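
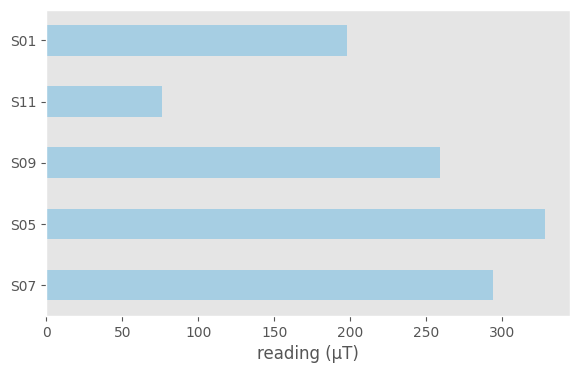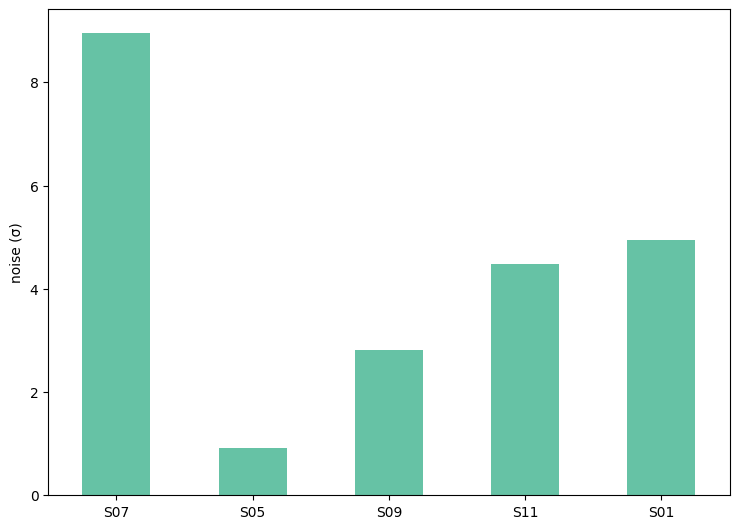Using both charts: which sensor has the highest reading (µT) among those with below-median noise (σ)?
S05

Chart 2 median noise (σ) ≈ 4; below-median sensors: S05, S09. Among those, S05 has the highest reading (µT) (≈ 350).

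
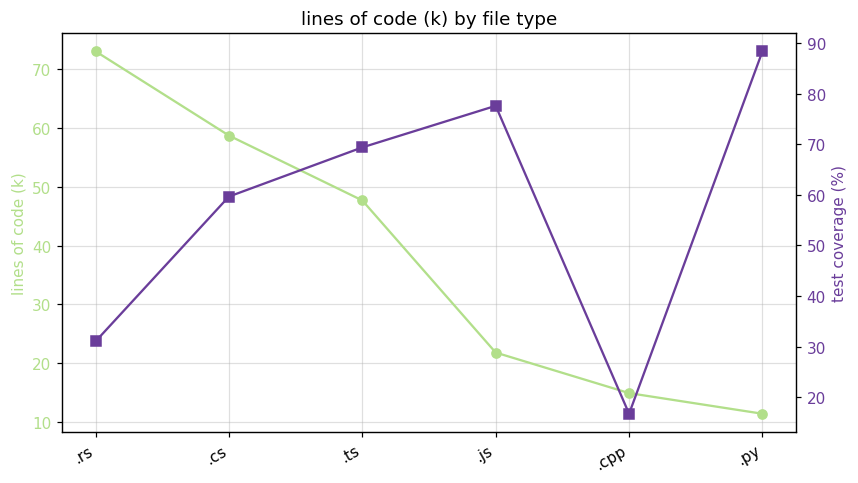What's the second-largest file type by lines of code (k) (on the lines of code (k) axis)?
Top 3 (on the lines of code (k) axis): .rs ≈ 70, .cs ≈ 60, .ts ≈ 50.

.cs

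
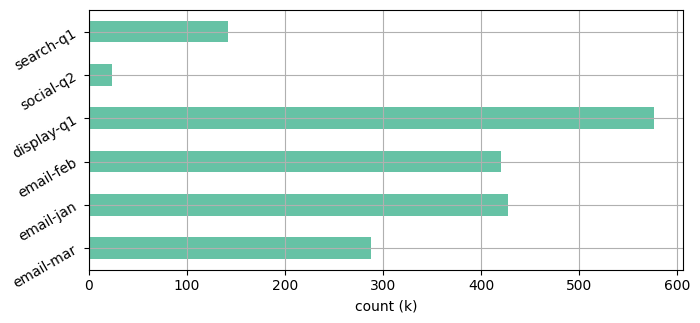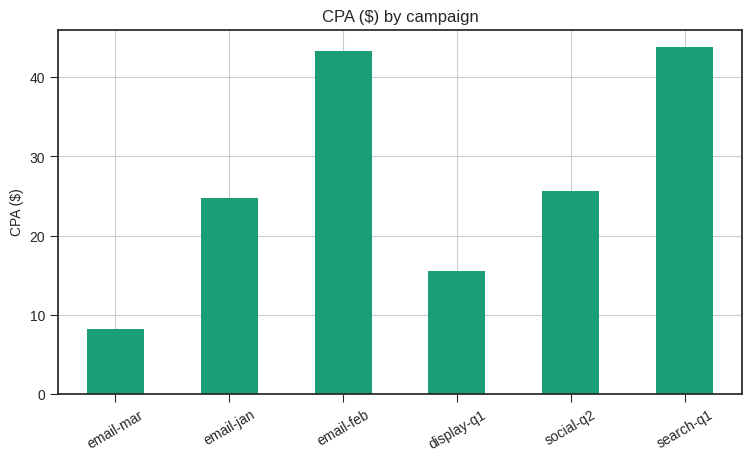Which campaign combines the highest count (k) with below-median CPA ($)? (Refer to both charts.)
Chart 2 median CPA ($) ≈ 25; below-median campaigns: email-mar, email-jan, display-q1. Among those, display-q1 has the highest count (k) (≈ 600).

display-q1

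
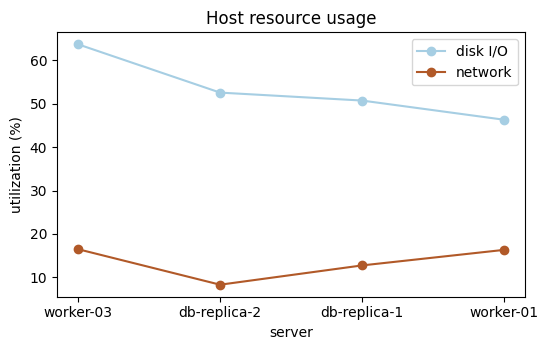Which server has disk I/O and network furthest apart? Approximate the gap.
worker-03, ≈ 50 %

worker-03: disk I/O ≈ 65, network ≈ 15 → gap ≈ 50. Next-largest (db-replica-2) is only ≈ 45.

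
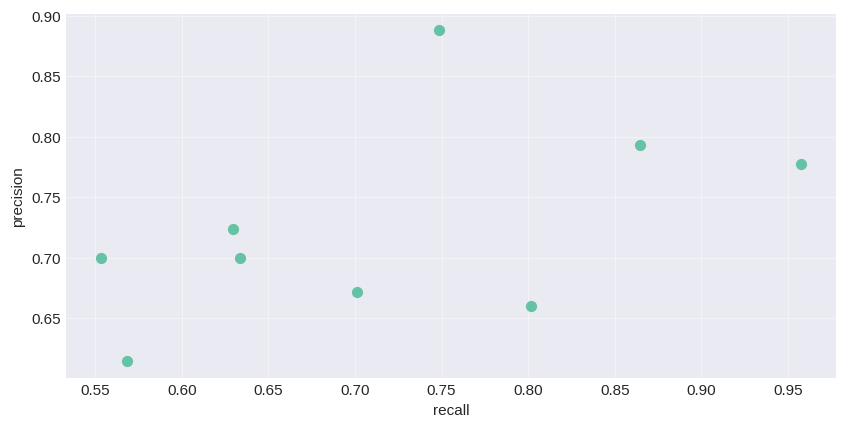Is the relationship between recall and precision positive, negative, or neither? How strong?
Points are positively correlated; moderate (|r| ≈ 0.5).

positive, moderate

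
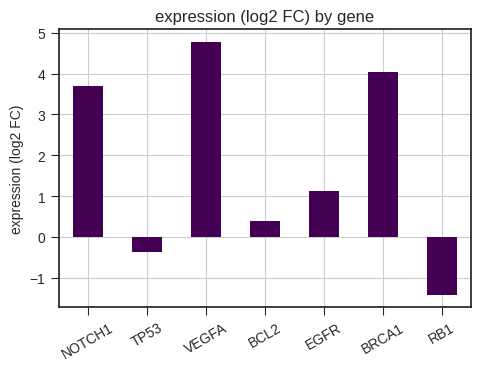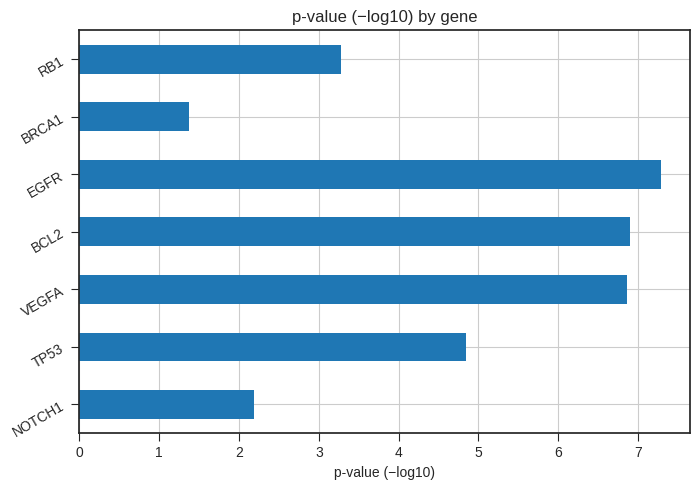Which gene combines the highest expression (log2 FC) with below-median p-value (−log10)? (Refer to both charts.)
BRCA1

Chart 2 median p-value (−log10) ≈ 5; below-median genes: NOTCH1, BRCA1, RB1. Among those, BRCA1 has the highest expression (log2 FC) (≈ 4).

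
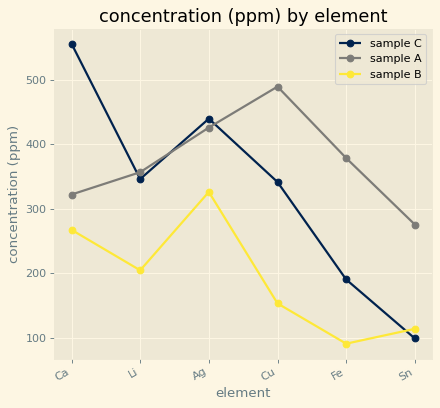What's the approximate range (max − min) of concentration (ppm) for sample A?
≈ 200

Max Cu ≈ 500, min Sn ≈ 300; range ≈ 200.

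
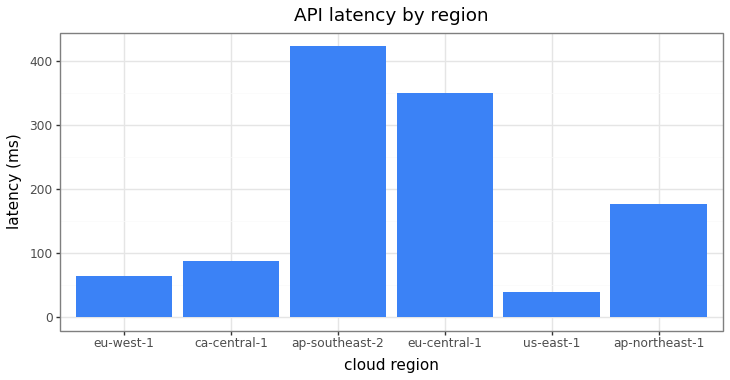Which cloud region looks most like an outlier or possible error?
ap-southeast-2 ≈ 400; the rest sit between ≈ 50 and ≈ 350.

ap-southeast-2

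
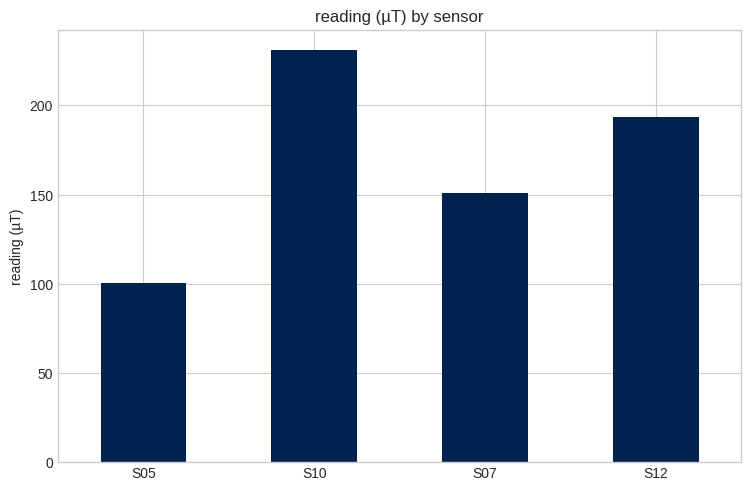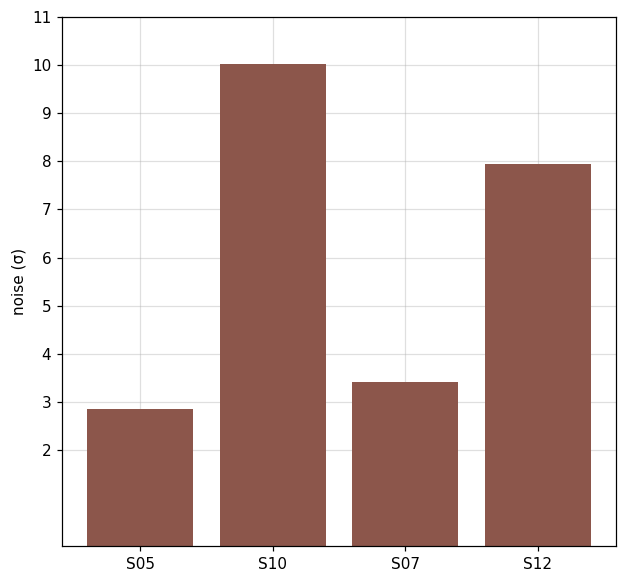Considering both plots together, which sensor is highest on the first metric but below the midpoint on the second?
S07

Chart 2 median noise (σ) ≈ 6; below-median sensors: S05, S07. Among those, S07 has the highest reading (µT) (≈ 150).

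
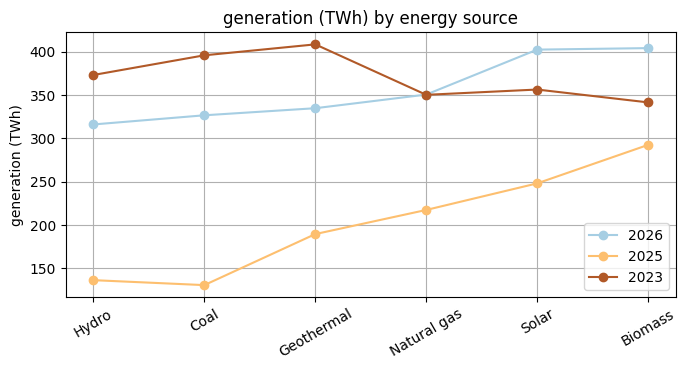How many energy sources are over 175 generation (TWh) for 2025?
4

Above 175: Geothermal, Natural gas, Solar, Biomass.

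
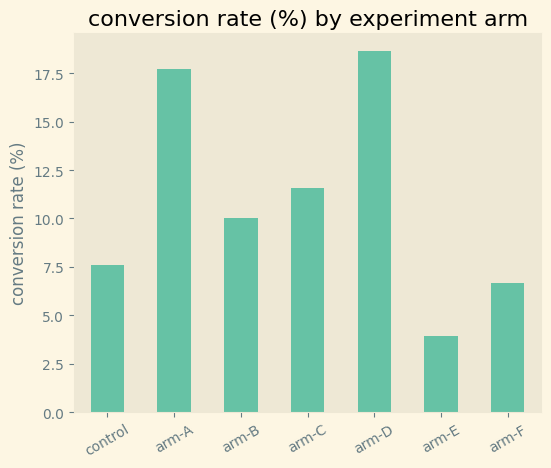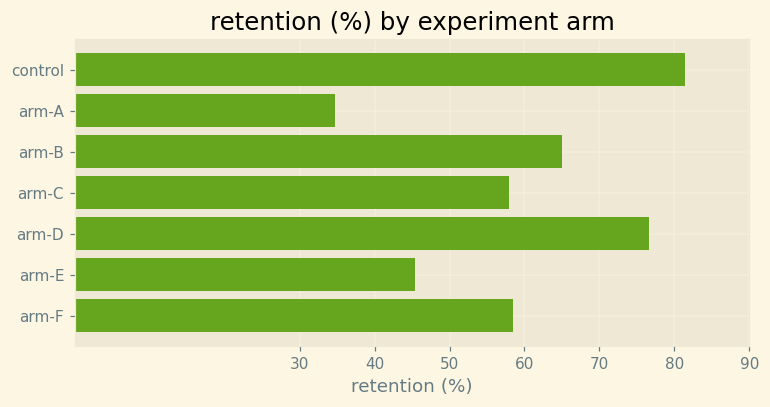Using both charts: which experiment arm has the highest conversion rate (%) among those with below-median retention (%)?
arm-A

Chart 2 median retention (%) ≈ 60; below-median experiment arms: arm-A, arm-C, arm-E. Among those, arm-A has the highest conversion rate (%) (≈ 18).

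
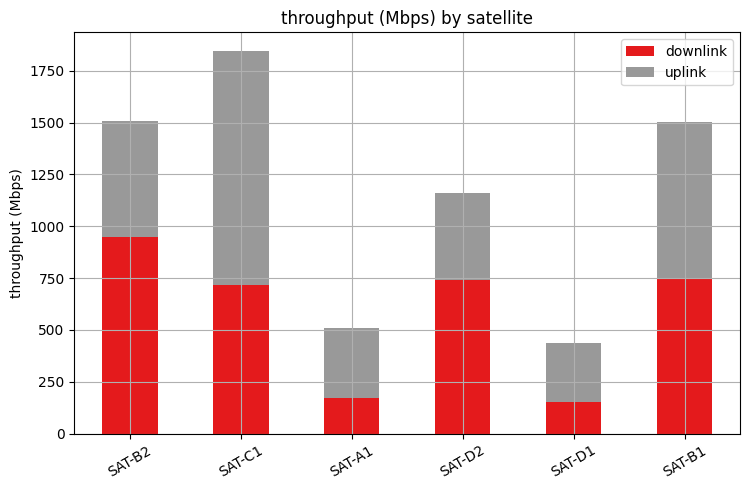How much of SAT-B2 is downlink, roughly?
downlink top ≈ 1000, bottom ≈ 0; segment ≈ 1000.

≈ 1000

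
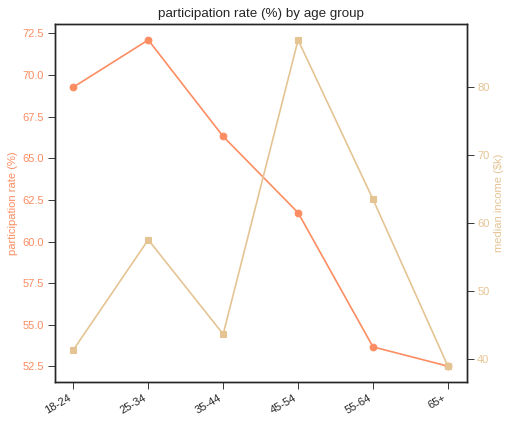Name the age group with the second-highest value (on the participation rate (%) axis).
Top 3 (on the participation rate (%) axis): 25-34 ≈ 72, 18-24 ≈ 70, 35-44 ≈ 66.

18-24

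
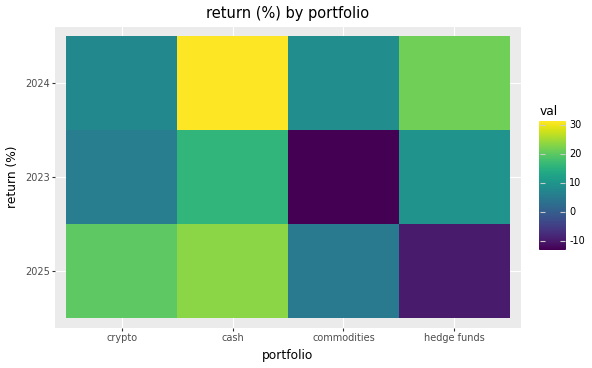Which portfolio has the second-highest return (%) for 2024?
Top 3 for 2024: cash ≈ 30, hedge funds ≈ 20, commodities ≈ 10.

hedge funds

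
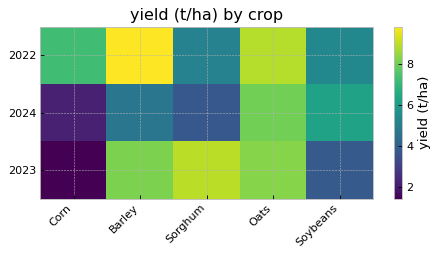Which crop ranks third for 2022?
Corn

Top 4 for 2022: Barley ≈ 10, Oats ≈ 9, Corn ≈ 7, Soybeans ≈ 5.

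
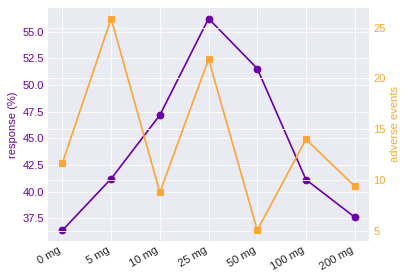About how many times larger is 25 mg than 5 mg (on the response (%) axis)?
≈ 1.33×

25 mg ≈ 56, 5 mg ≈ 42; 56/42 ≈ 1.33.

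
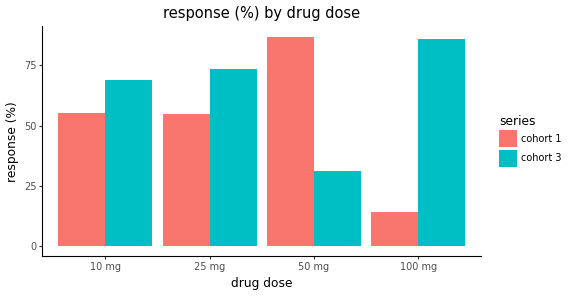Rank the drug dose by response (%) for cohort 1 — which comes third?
Top 4 for cohort 1: 50 mg ≈ 90, 10 mg ≈ 60, 25 mg ≈ 50, 100 mg ≈ 10.

25 mg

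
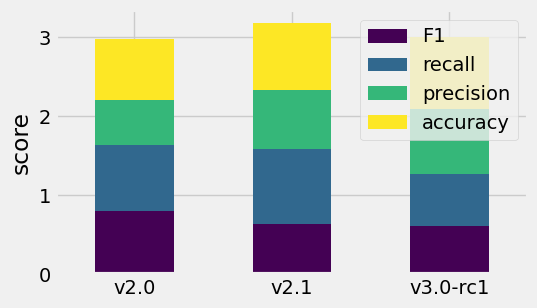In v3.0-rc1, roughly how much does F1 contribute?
F1 top ≈ 0.5, bottom ≈ 0.0; segment ≈ 0.5.

≈ 0.5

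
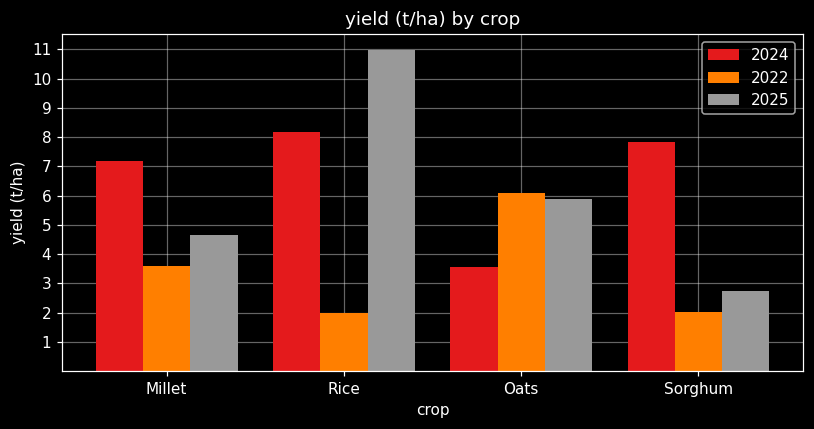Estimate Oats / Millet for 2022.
≈ 1.5×

Oats ≈ 6, Millet ≈ 4; 6/4 ≈ 1.5.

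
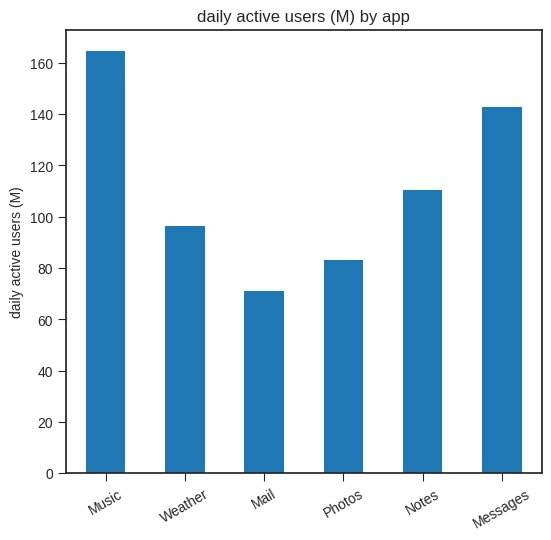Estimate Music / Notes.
Music ≈ 160, Notes ≈ 120; 160/120 ≈ 1.33.

≈ 1.33×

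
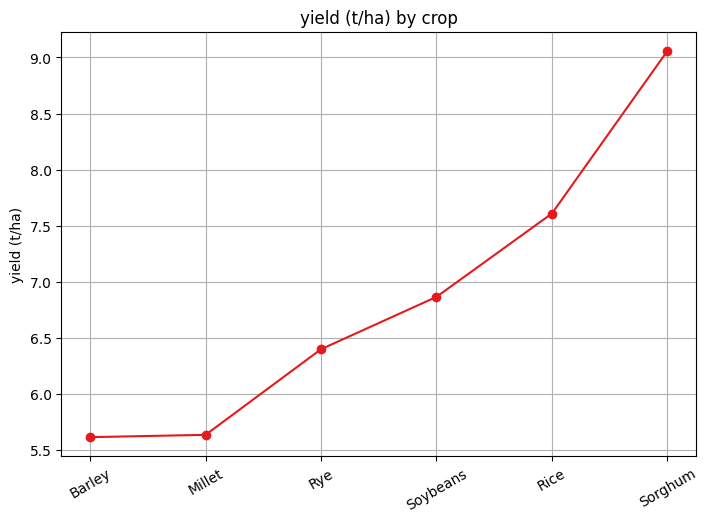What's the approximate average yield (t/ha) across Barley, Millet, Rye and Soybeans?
(5.5 + 5.5 + 6.5 + 7.0) / 4 ≈ 6.12.

≈ 6.12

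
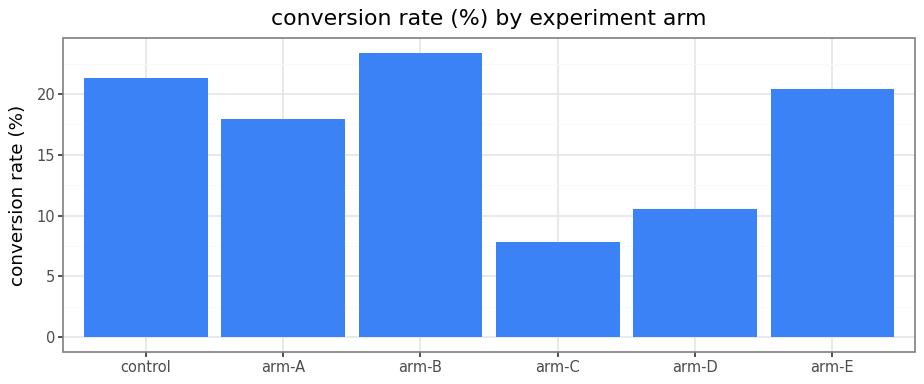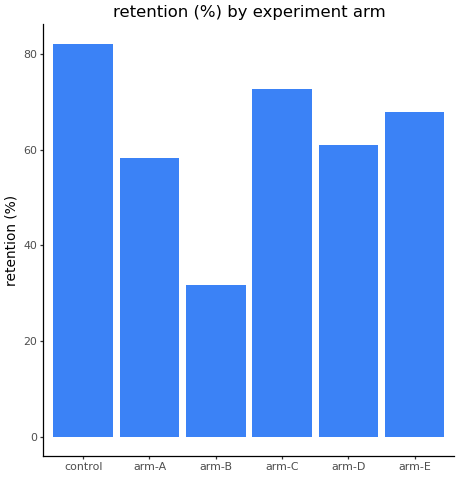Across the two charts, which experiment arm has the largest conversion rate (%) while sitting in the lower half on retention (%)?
Chart 2 median retention (%) ≈ 60; below-median experiment arms: arm-A, arm-B, arm-D. Among those, arm-B has the highest conversion rate (%) (≈ 25).

arm-B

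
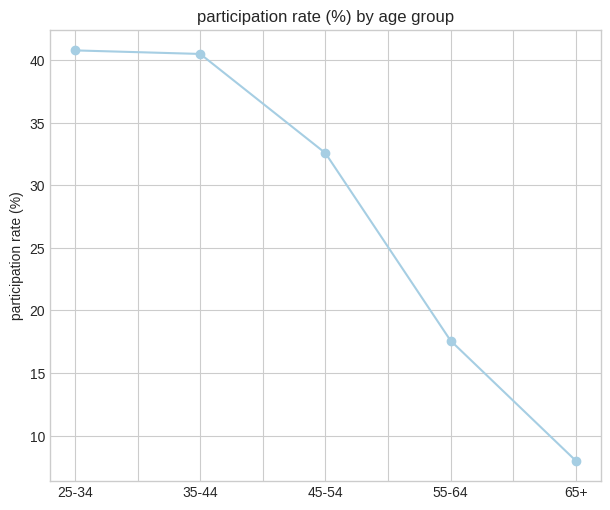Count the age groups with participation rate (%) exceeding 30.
3

Above 30: 25-34, 35-44, 45-54.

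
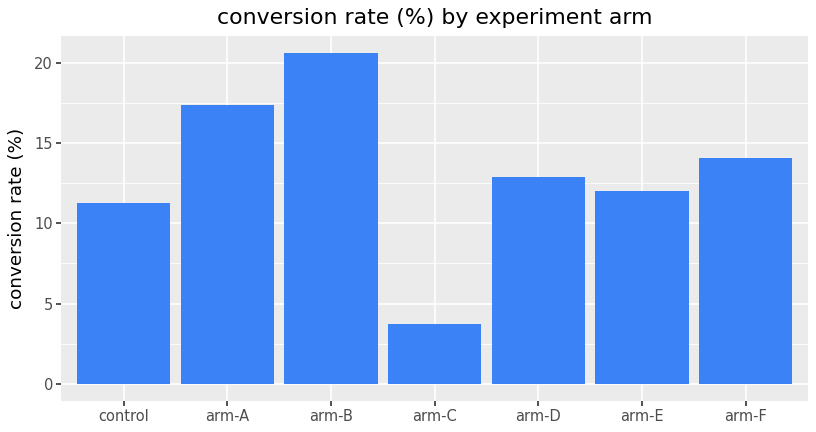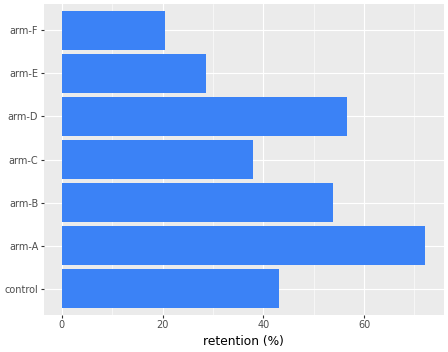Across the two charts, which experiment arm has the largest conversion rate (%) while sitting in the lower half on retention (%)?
Chart 2 median retention (%) ≈ 40; below-median experiment arms: arm-C, arm-E, arm-F. Among those, arm-F has the highest conversion rate (%) (≈ 14).

arm-F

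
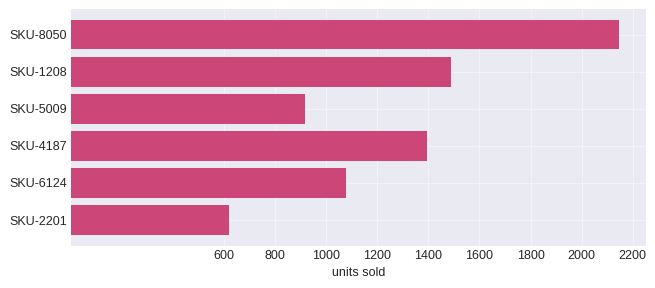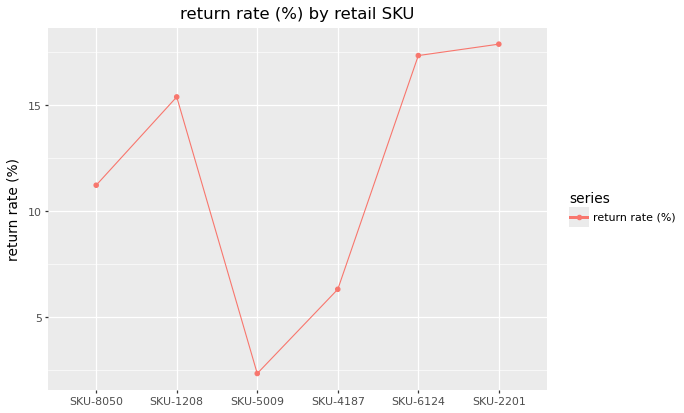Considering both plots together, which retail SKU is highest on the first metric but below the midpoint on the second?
Chart 2 median return rate (%) ≈ 14; below-median retail SKUs: SKU-8050, SKU-5009, SKU-4187. Among those, SKU-8050 has the highest units sold (≈ 2200).

SKU-8050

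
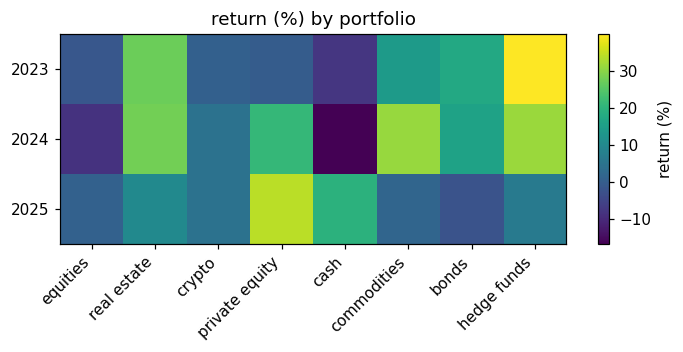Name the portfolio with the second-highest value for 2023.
Top 3 for 2023: hedge funds ≈ 40, real estate ≈ 25, bonds ≈ 15.

real estate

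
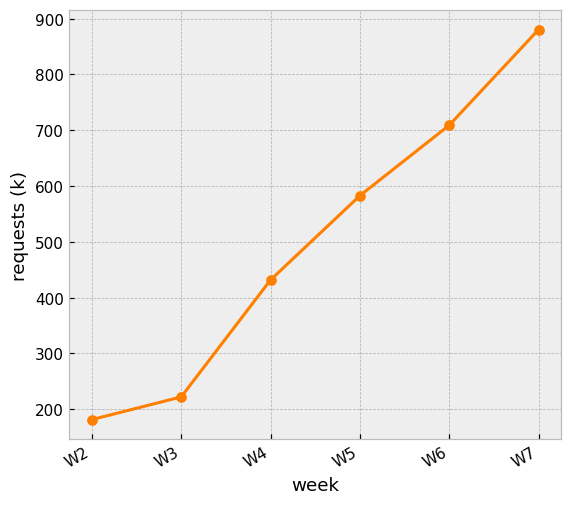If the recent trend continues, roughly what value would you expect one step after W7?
≈ 1050

Last three: 600, 700, 900 → slope ≈ 150/step → next ≈ 1050.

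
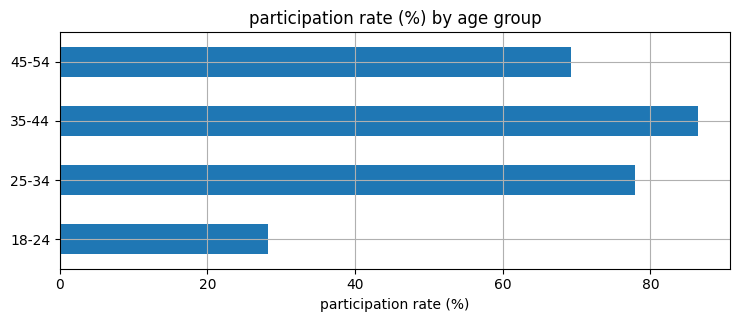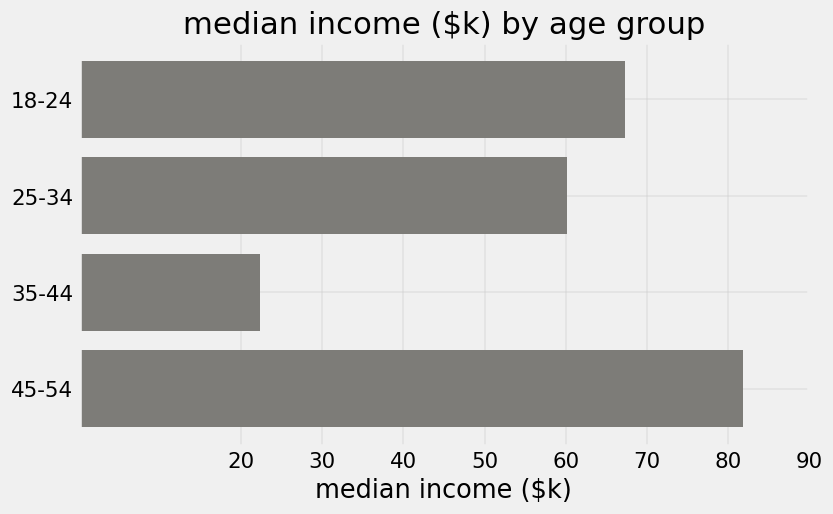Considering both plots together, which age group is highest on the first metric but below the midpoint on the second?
35-44

Chart 2 median median income ($k) ≈ 60; below-median age groups: 25-34, 35-44. Among those, 35-44 has the highest participation rate (%) (≈ 90).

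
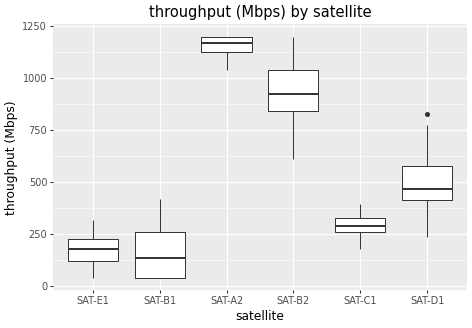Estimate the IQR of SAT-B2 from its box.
≈ 200

Q3 ≈ 1000, Q1 ≈ 800; IQR ≈ 200.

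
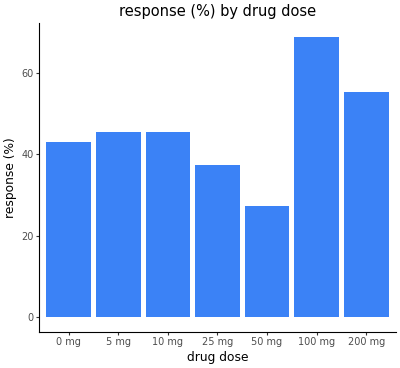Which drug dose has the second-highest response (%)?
200 mg

Top 3: 100 mg ≈ 70, 200 mg ≈ 60, 10 mg ≈ 50.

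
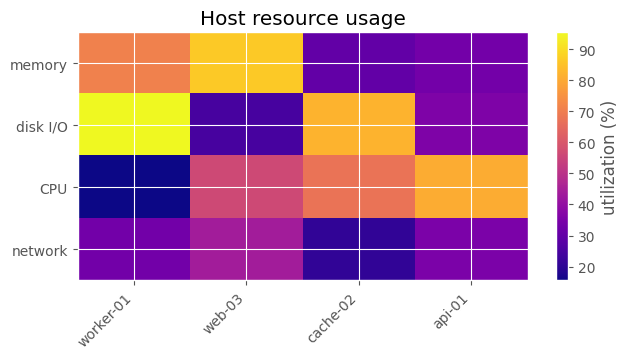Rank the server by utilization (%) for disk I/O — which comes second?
Top 3 for disk I/O: worker-01 ≈ 100, cache-02 ≈ 80, api-01 ≈ 40.

cache-02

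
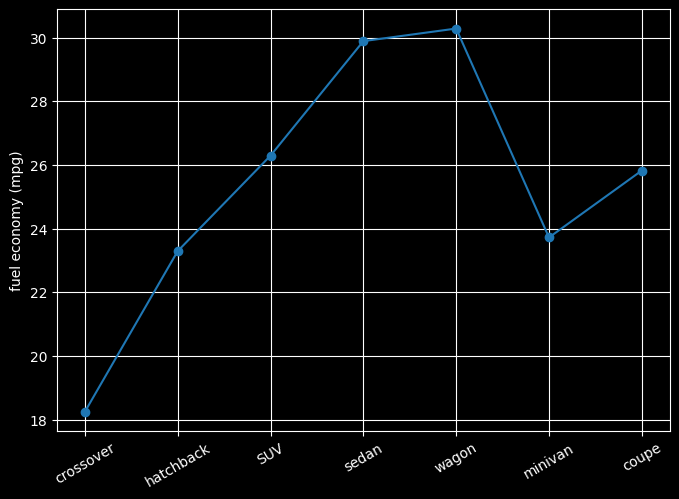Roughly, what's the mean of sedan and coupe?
(30 + 26) / 2 ≈ 28.

≈ 28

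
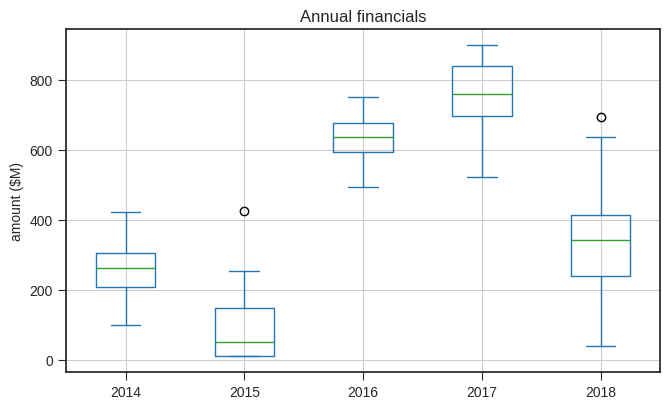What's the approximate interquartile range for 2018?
Q3 ≈ 400, Q1 ≈ 200; IQR ≈ 200.

≈ 200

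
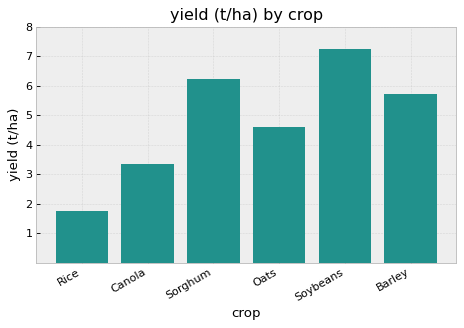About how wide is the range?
≈ 5

Max Soybeans ≈ 7, min Rice ≈ 2; range ≈ 5.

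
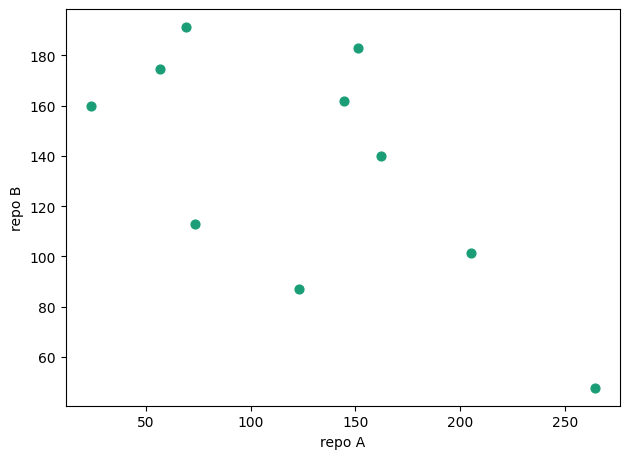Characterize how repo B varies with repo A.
Points are negatively correlated; moderate (|r| ≈ 0.6).

negative, moderate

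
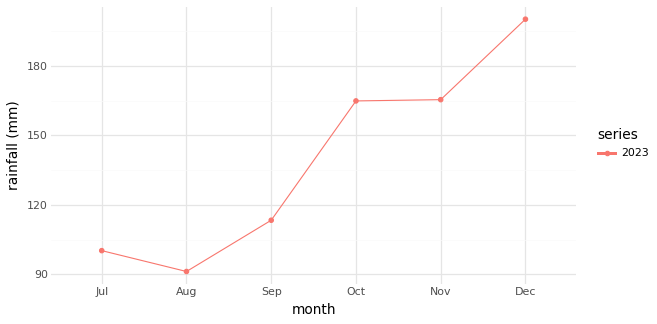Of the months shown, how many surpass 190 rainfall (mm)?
1

Above 190: Dec.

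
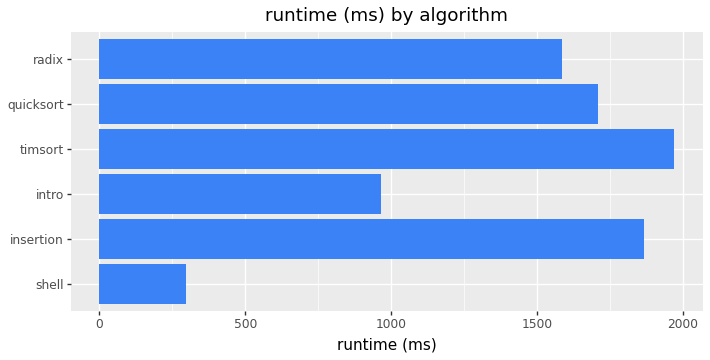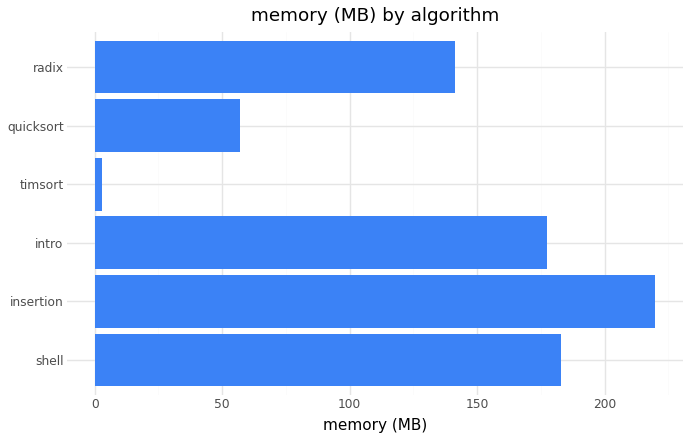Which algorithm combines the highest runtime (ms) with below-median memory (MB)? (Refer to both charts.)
Chart 2 median memory (MB) ≈ 150; below-median algorithms: timsort, quicksort, radix. Among those, timsort has the highest runtime (ms) (≈ 2000).

timsort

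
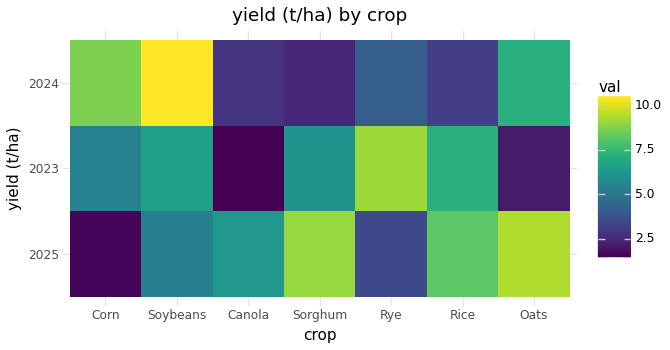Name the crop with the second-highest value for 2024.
Corn

Top 3 for 2024: Soybeans ≈ 10, Corn ≈ 9, Oats ≈ 7.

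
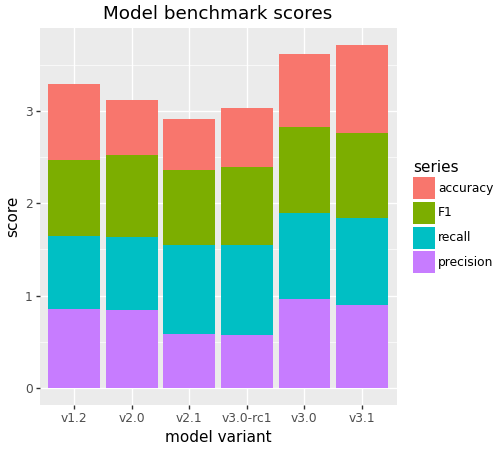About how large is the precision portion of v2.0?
precision top ≈ 1.0, bottom ≈ 0.0; segment ≈ 1.0.

≈ 1.0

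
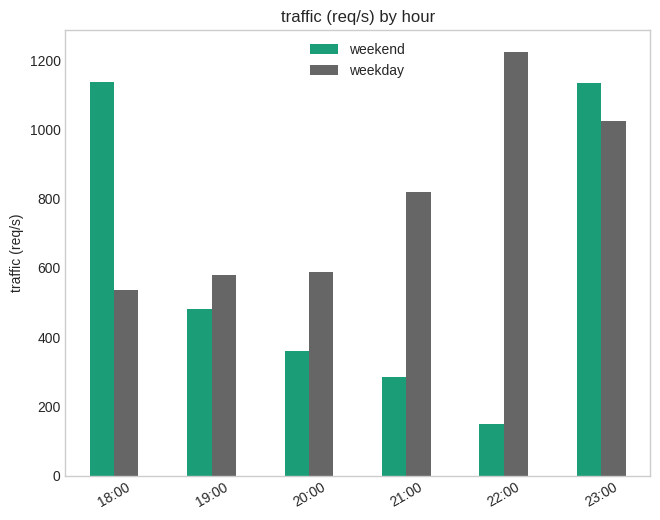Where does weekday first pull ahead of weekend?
19:00

18:00: weekday ≈ 600 vs weekend ≈ 1200 (not yet); 19:00: weekday ≈ 600 vs weekend ≈ 400 (first crossover).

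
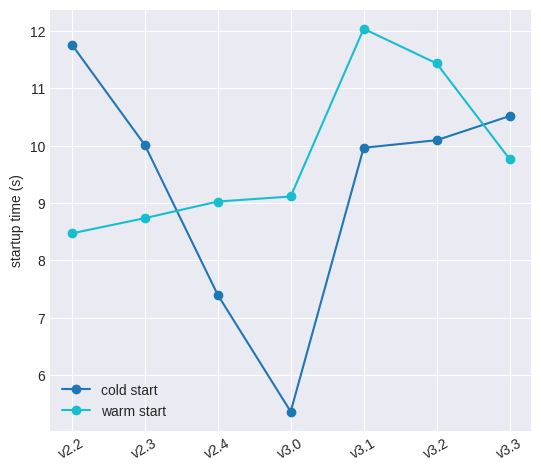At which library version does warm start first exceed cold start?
v2.4

v2.3: warm start ≈ 9 vs cold start ≈ 10 (not yet); v2.4: warm start ≈ 9 vs cold start ≈ 7 (first crossover).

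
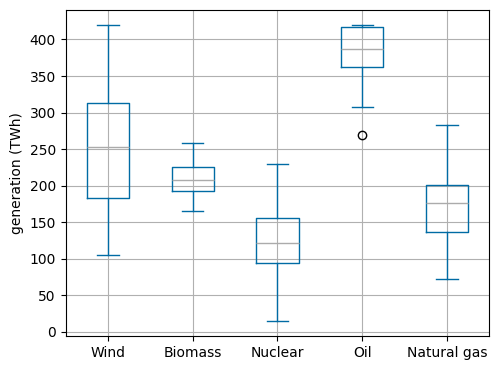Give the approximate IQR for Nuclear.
≈ 50

Q3 ≈ 150, Q1 ≈ 100; IQR ≈ 50.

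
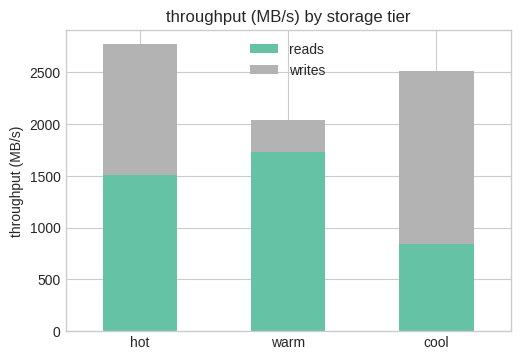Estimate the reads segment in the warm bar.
reads top ≈ 1500, bottom ≈ 0; segment ≈ 1500.

≈ 1500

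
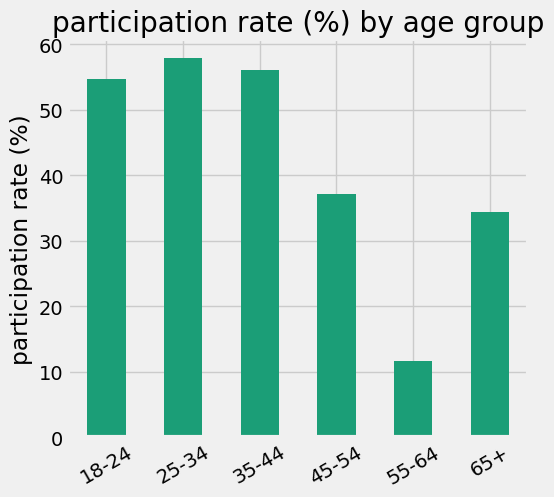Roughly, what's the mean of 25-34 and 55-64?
(60 + 10) / 2 ≈ 35.

≈ 35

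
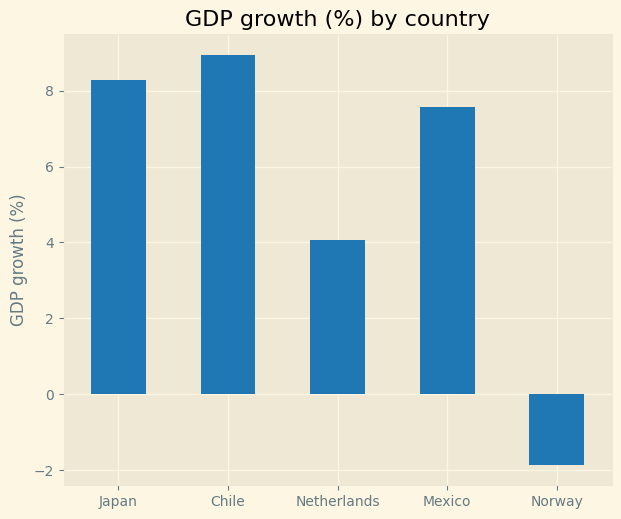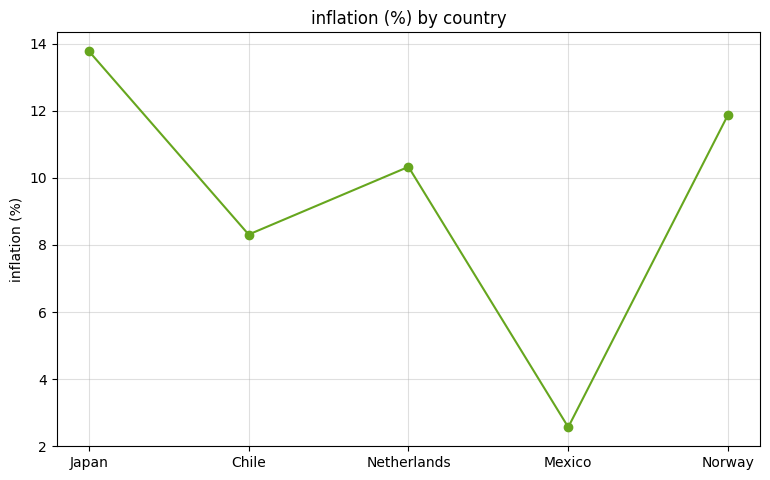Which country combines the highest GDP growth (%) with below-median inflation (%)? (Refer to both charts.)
Chart 2 median inflation (%) ≈ 10; below-median countries: Chile, Mexico. Among those, Chile has the highest GDP growth (%) (≈ 9).

Chile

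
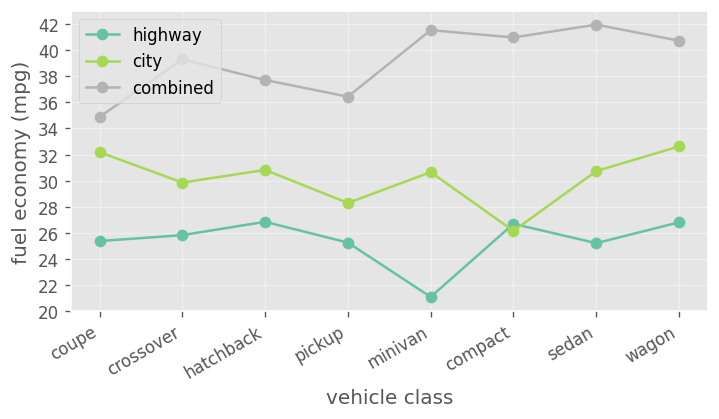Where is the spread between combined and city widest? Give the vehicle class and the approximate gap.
compact, ≈ 14 mpg

compact: combined ≈ 40, city ≈ 26 → gap ≈ 14. Next-largest (sedan) is only ≈ 12.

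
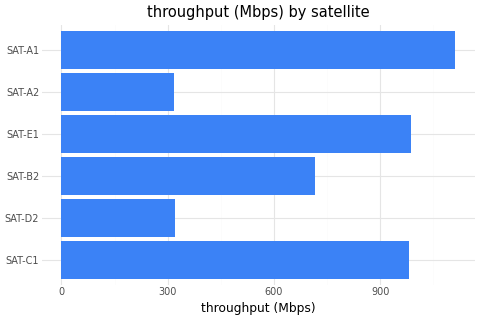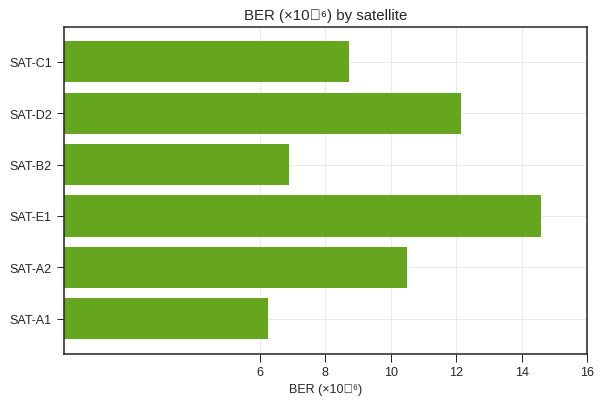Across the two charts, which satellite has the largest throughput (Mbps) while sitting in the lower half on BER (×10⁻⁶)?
Chart 2 median BER (×10⁻⁶) ≈ 10; below-median satellites: SAT-C1, SAT-B2, SAT-A1. Among those, SAT-A1 has the highest throughput (Mbps) (≈ 1200).

SAT-A1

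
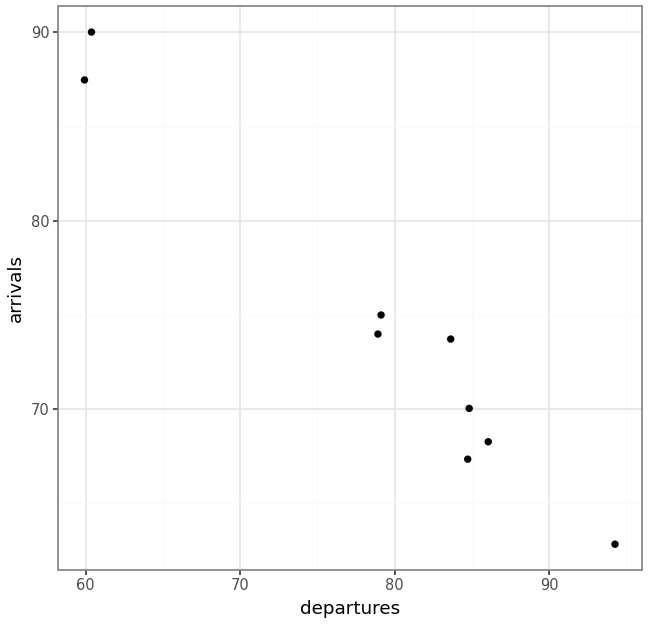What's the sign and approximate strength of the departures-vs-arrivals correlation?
negative, strong

Points are negatively correlated; strong (|r| ≈ 1.0).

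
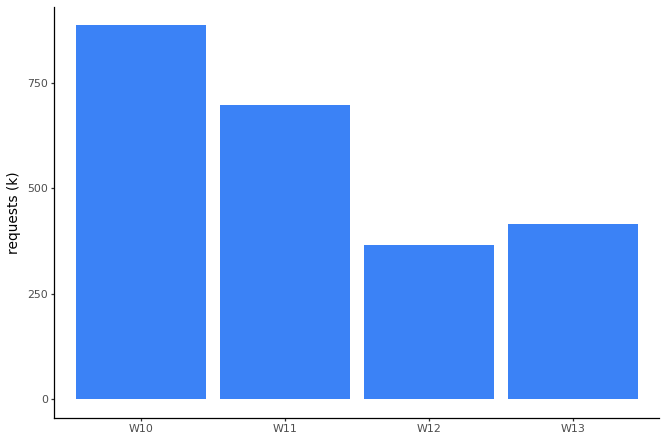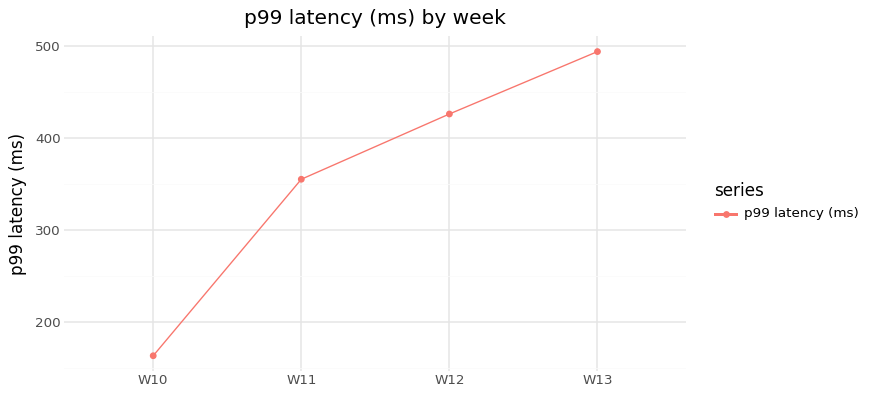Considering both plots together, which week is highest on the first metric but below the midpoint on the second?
Chart 2 median p99 latency (ms) ≈ 400; below-median weeks: W10, W11. Among those, W10 has the highest requests (k) (≈ 900).

W10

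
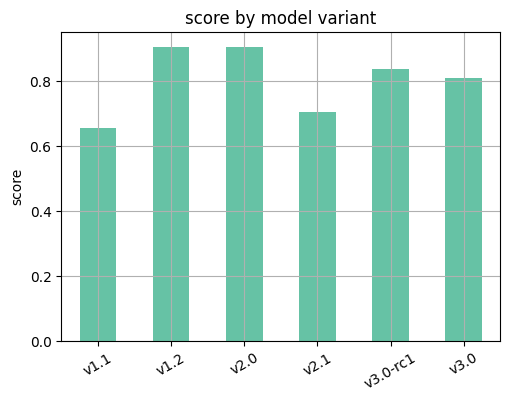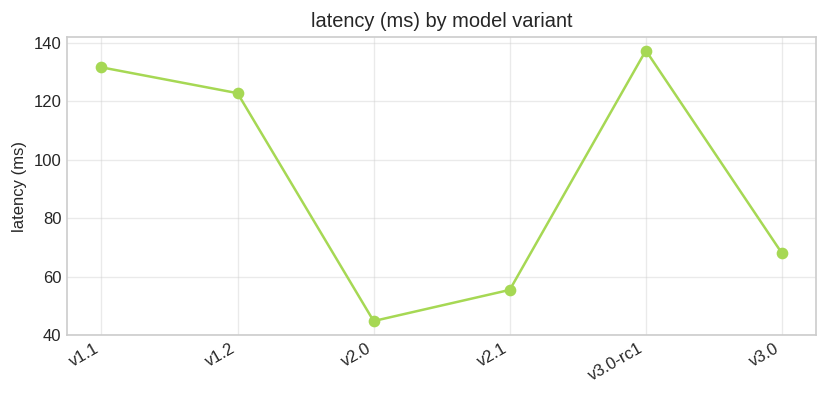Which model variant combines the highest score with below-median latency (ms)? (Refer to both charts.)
Chart 2 median latency (ms) ≈ 100; below-median model variants: v2.0, v2.1, v3.0. Among those, v2.0 has the highest score (≈ 0.9).

v2.0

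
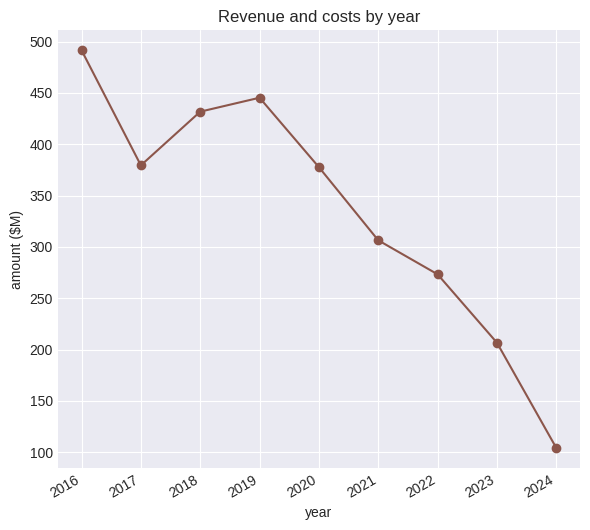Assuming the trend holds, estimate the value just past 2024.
≈ 25

Last three: 250, 200, 100 → slope ≈ -75/step → next ≈ 25.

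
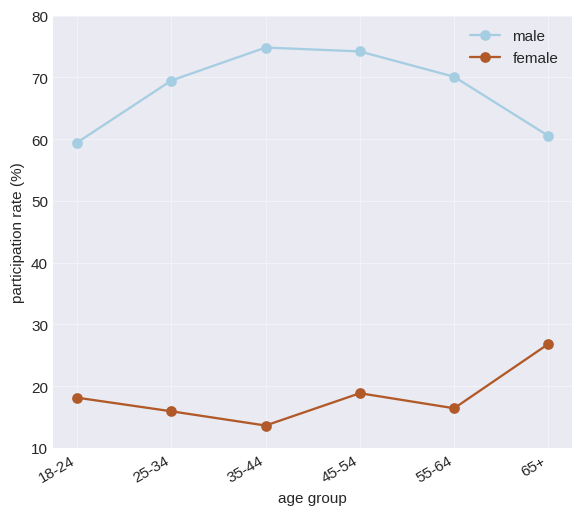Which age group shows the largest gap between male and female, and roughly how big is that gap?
35-44, ≈ 60 %

35-44: male ≈ 70, female ≈ 10 → gap ≈ 60. Next-largest (45-54) is only ≈ 50.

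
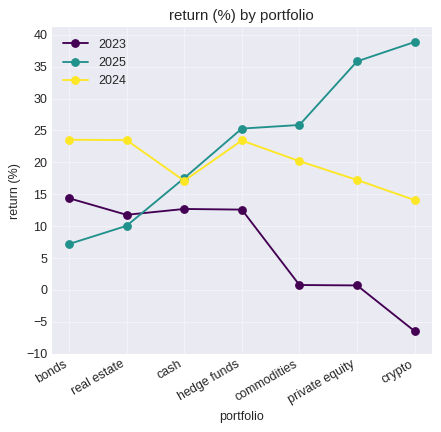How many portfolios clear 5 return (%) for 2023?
4

Above 5: bonds, real estate, cash, hedge funds.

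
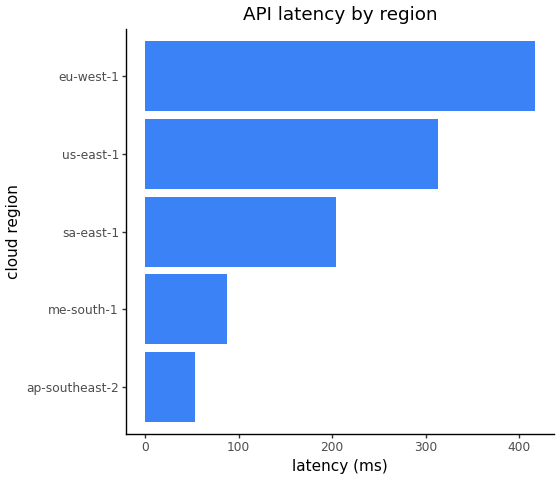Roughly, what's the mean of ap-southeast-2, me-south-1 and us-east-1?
≈ 150

(50 + 100 + 300) / 3 ≈ 150.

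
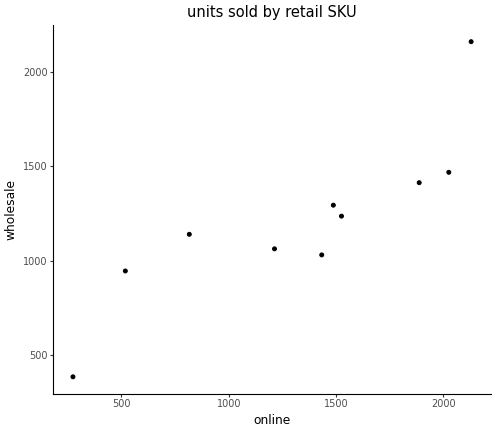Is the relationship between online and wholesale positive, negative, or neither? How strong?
Points are positively correlated; strong (|r| ≈ 0.9).

positive, strong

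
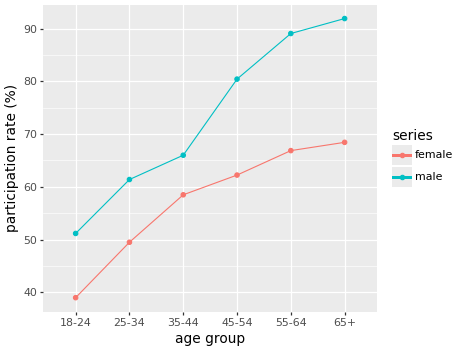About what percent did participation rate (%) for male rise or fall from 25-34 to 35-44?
25-34 ≈ 60, 35-44 ≈ 65; (65 − 60) / 60 ≈ +8.3%.

≈ +8.3%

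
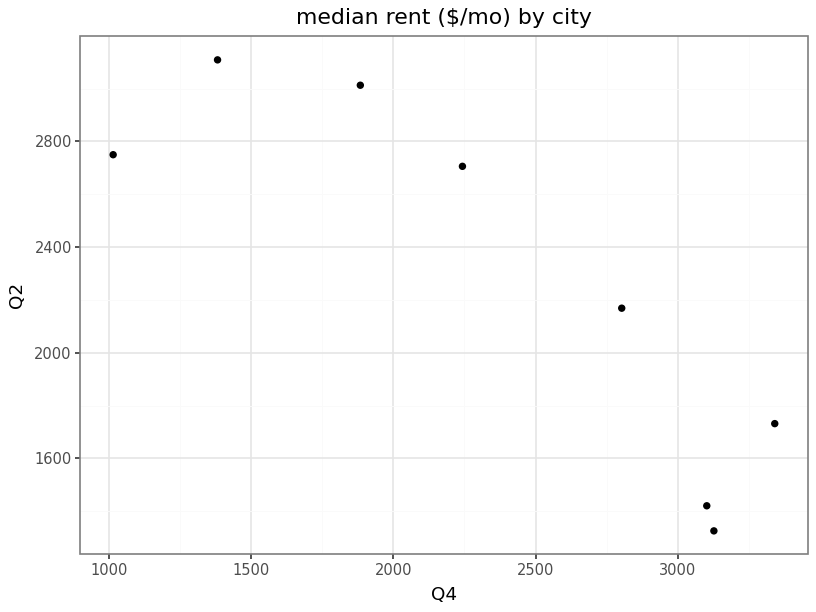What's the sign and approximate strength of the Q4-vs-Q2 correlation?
negative, strong

Points are negatively correlated; strong (|r| ≈ 0.9).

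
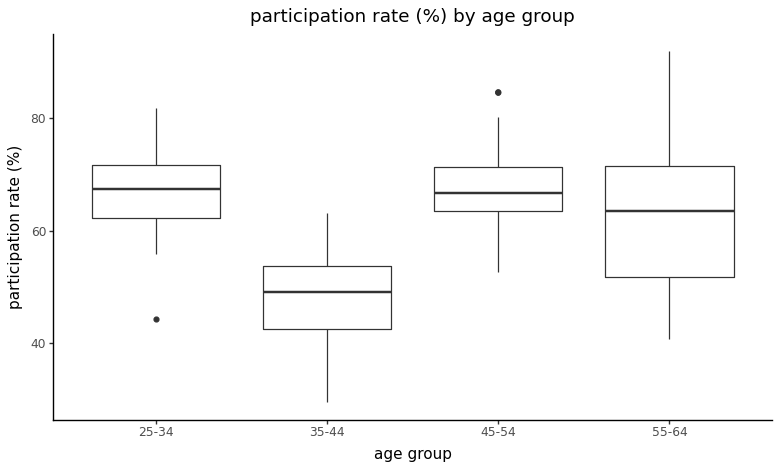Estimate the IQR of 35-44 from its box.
Q3 ≈ 54, Q1 ≈ 42; IQR ≈ 12.

≈ 12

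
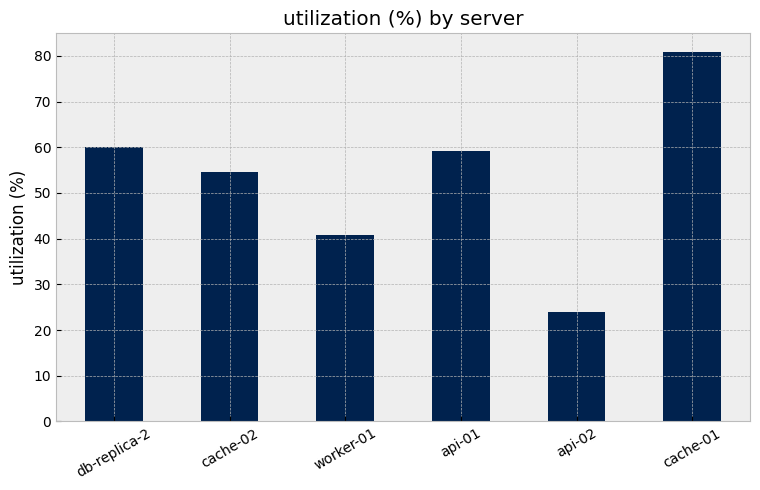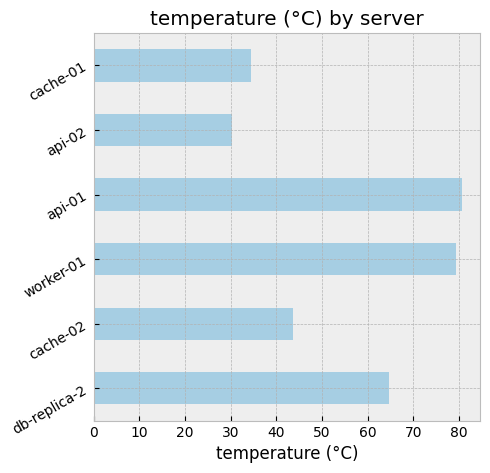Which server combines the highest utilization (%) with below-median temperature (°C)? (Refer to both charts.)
cache-01

Chart 2 median temperature (°C) ≈ 50; below-median servers: cache-02, api-02, cache-01. Among those, cache-01 has the highest utilization (%) (≈ 80).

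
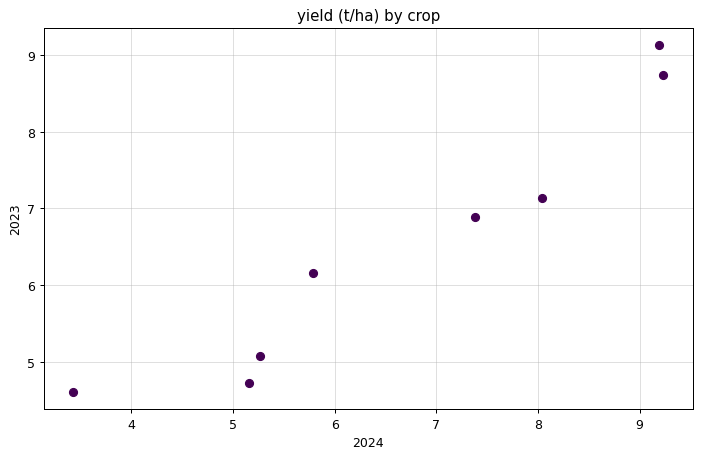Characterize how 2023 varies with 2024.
positive, strong

Points are positively correlated; strong (|r| ≈ 1.0).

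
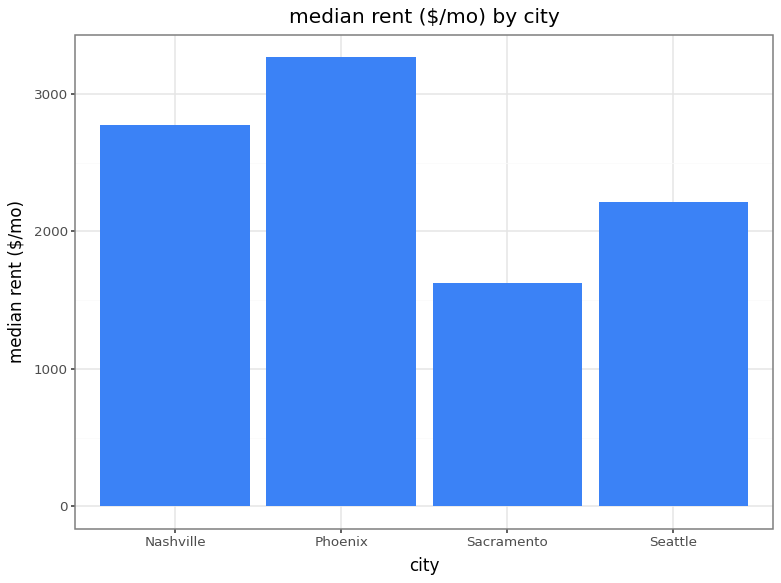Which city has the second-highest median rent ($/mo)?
Nashville

Top 3: Phoenix ≈ 3500, Nashville ≈ 3000, Seattle ≈ 2000.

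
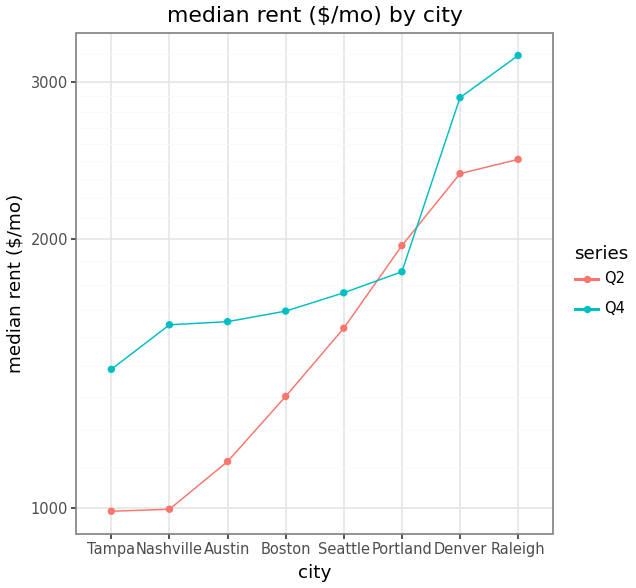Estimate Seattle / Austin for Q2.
Seattle ≈ 1600, Austin ≈ 1200; 1600/1200 ≈ 1.33.

≈ 1.33×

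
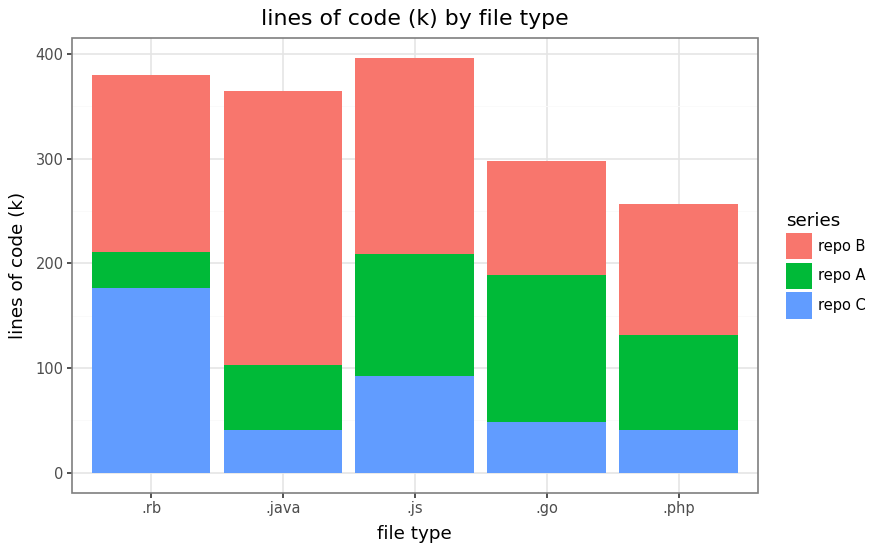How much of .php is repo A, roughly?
repo A top ≈ 150, bottom ≈ 50; segment ≈ 100.

≈ 100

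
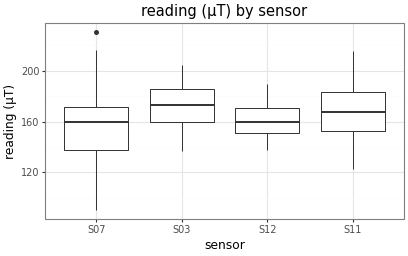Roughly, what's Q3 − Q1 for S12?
≈ 18

Q3 ≈ 170, Q1 ≈ 152; IQR ≈ 18.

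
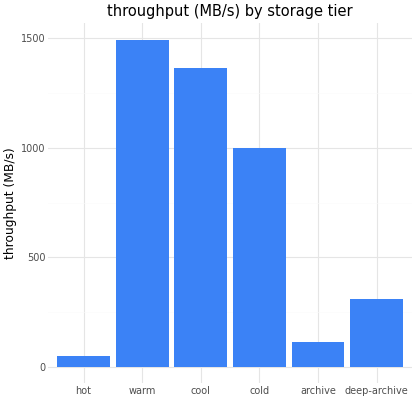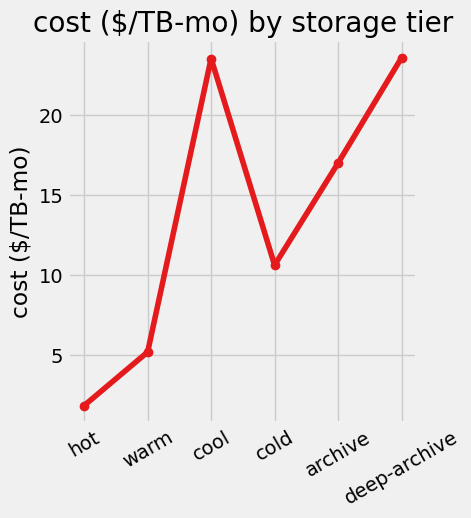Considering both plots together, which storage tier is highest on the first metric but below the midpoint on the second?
Chart 2 median cost ($/TB-mo) ≈ 15; below-median storage tiers: hot, warm, cold. Among those, warm has the highest throughput (MB/s) (≈ 1400).

warm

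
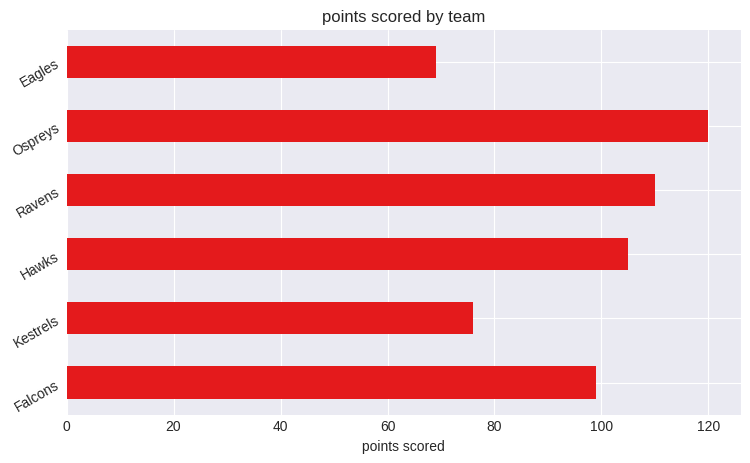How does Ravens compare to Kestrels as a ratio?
Ravens ≈ 110, Kestrels ≈ 80; 110/80 ≈ 1.38.

≈ 1.38×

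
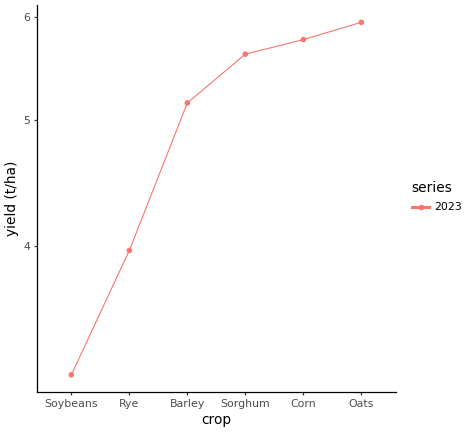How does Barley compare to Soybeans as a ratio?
≈ 1.67×

Barley ≈ 5.0, Soybeans ≈ 3.0; 5.0/3.0 ≈ 1.67.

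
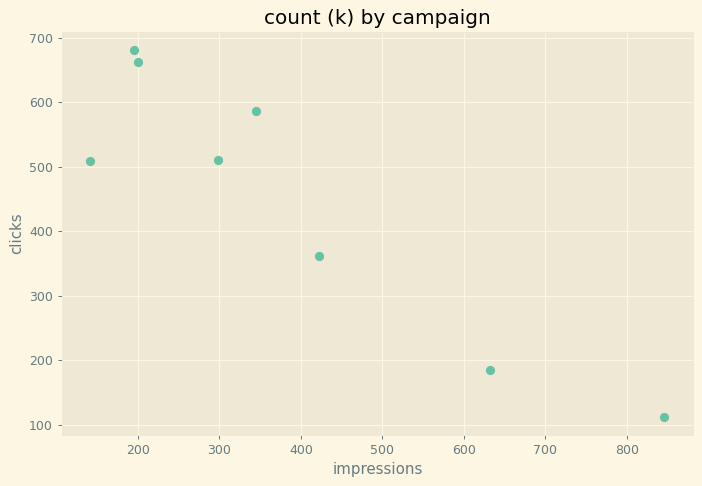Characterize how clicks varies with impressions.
negative, strong

Points are negatively correlated; strong (|r| ≈ 0.9).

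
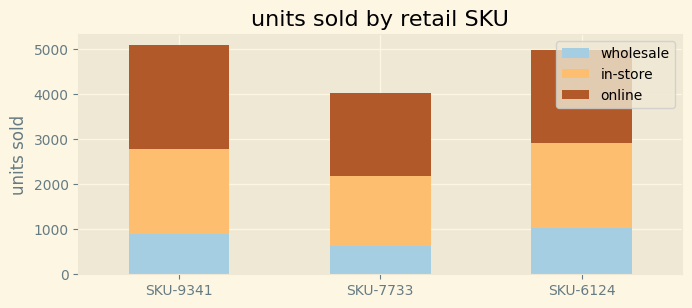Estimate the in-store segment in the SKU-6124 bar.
in-store top ≈ 3000, bottom ≈ 1000; segment ≈ 2000.

≈ 2000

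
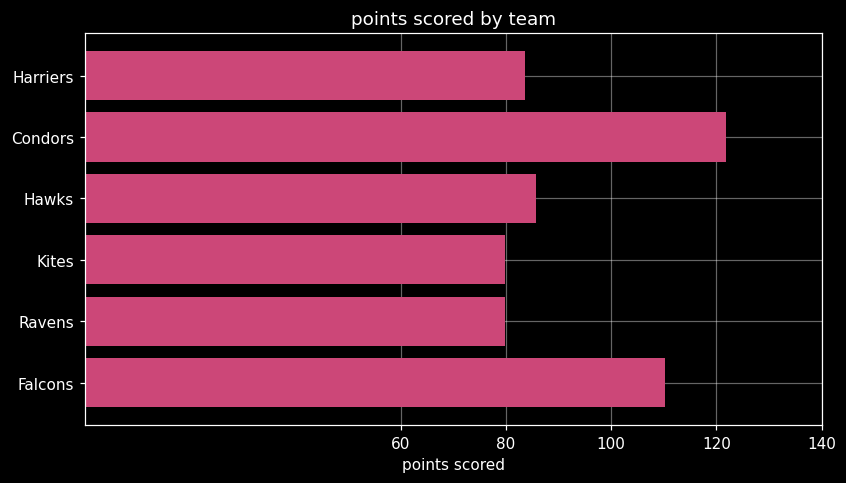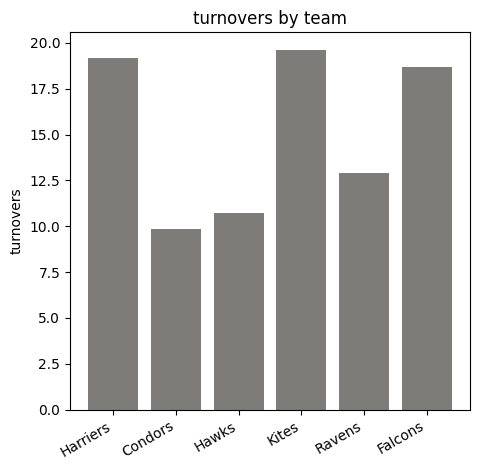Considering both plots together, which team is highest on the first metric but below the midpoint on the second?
Chart 2 median turnovers ≈ 16; below-median teams: Condors, Hawks, Ravens. Among those, Condors has the highest points scored (≈ 120).

Condors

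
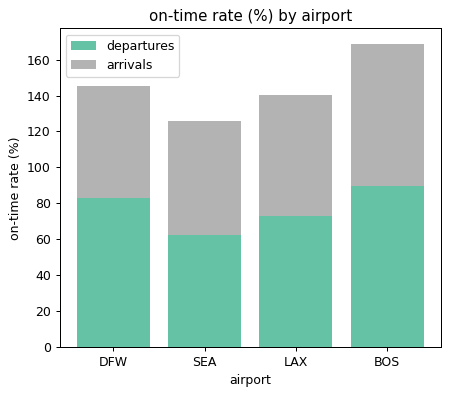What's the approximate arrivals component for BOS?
≈ 80

arrivals top ≈ 160, bottom ≈ 80; segment ≈ 80.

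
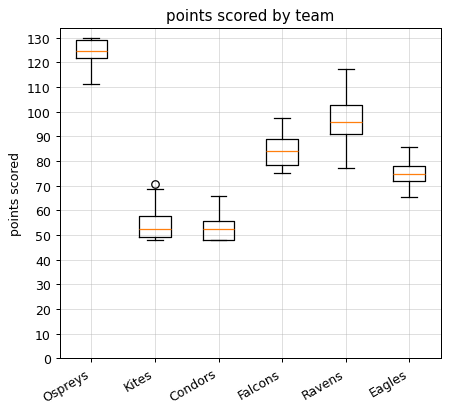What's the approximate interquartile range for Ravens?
Q3 ≈ 100, Q1 ≈ 90; IQR ≈ 10.

≈ 10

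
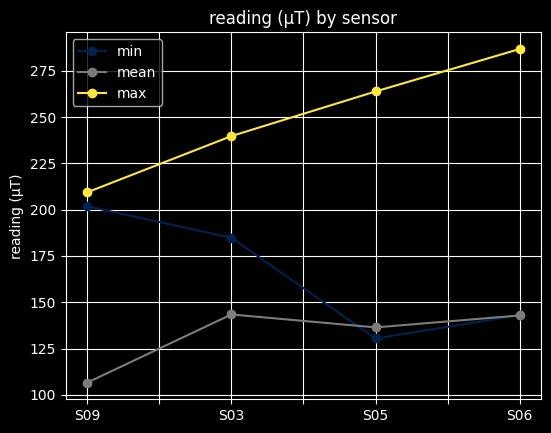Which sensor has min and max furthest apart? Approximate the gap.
S06, ≈ 140 µT

S06: min ≈ 140, max ≈ 280 → gap ≈ 140. Next-largest (S05) is only ≈ 120.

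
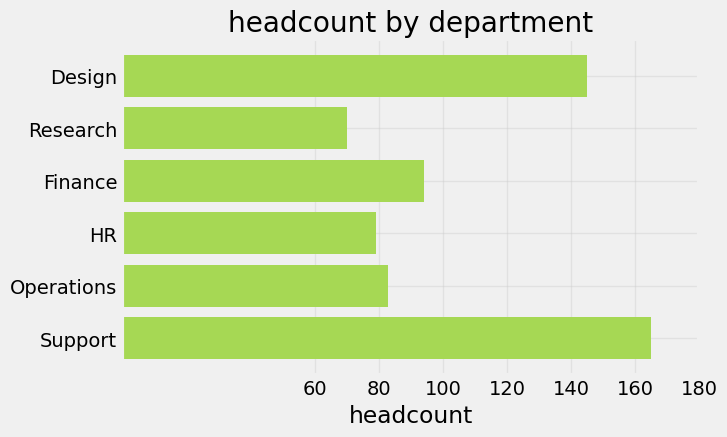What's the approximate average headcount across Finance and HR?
(100 + 80) / 2 ≈ 90.

≈ 90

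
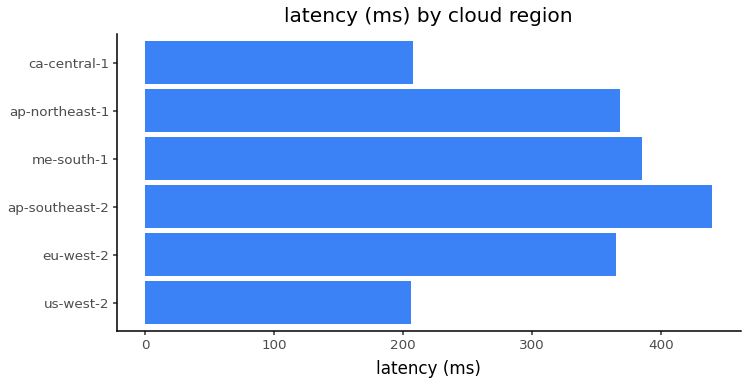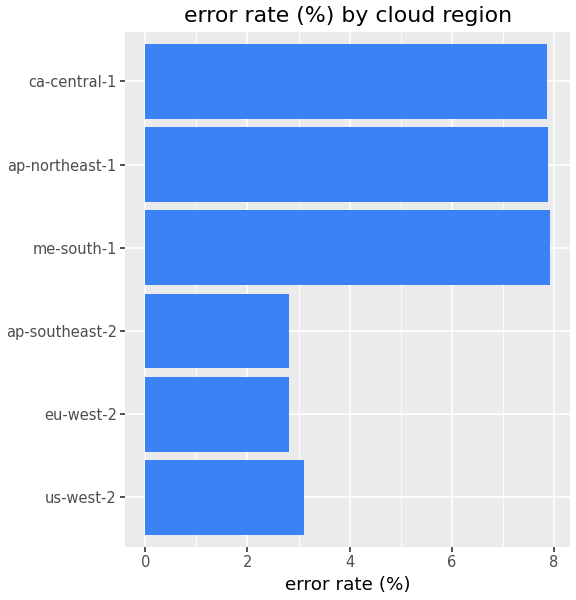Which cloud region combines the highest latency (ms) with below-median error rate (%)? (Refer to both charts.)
ap-southeast-2

Chart 2 median error rate (%) ≈ 5; below-median cloud regions: us-west-2, eu-west-2, ap-southeast-2. Among those, ap-southeast-2 has the highest latency (ms) (≈ 450).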